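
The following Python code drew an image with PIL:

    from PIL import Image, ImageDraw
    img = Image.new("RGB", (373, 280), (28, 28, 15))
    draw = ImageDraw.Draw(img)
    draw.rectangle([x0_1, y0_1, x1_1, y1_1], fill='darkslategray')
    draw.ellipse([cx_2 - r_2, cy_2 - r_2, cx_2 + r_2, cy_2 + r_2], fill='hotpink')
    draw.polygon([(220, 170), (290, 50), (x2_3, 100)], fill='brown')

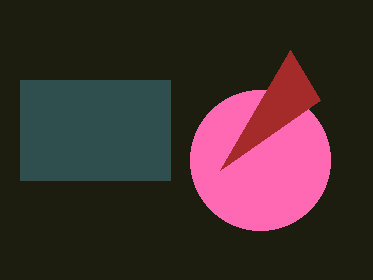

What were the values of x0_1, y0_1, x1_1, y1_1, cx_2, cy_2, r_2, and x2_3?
x0_1 = 20
y0_1 = 80
x1_1 = 170
y1_1 = 180
cx_2 = 260
cy_2 = 160
r_2 = 70
x2_3 = 320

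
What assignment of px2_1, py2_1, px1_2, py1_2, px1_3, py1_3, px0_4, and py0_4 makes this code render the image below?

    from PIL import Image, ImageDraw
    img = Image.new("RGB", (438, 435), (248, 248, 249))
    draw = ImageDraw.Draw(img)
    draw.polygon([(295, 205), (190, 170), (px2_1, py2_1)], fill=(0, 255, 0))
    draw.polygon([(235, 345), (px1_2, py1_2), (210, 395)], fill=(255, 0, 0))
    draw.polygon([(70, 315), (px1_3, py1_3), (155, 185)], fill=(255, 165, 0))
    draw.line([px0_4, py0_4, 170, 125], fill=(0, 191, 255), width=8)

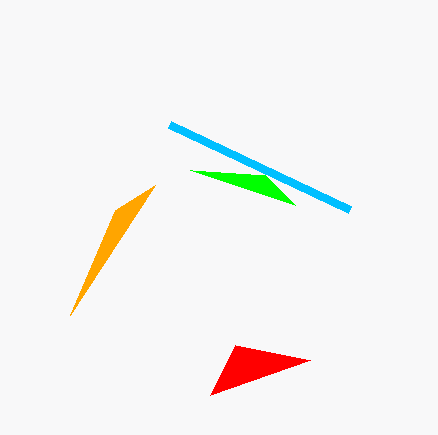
px2_1 = 265, py2_1 = 175, px1_2 = 310, py1_2 = 360, px1_3 = 115, py1_3 = 210, px0_4 = 350, py0_4 = 210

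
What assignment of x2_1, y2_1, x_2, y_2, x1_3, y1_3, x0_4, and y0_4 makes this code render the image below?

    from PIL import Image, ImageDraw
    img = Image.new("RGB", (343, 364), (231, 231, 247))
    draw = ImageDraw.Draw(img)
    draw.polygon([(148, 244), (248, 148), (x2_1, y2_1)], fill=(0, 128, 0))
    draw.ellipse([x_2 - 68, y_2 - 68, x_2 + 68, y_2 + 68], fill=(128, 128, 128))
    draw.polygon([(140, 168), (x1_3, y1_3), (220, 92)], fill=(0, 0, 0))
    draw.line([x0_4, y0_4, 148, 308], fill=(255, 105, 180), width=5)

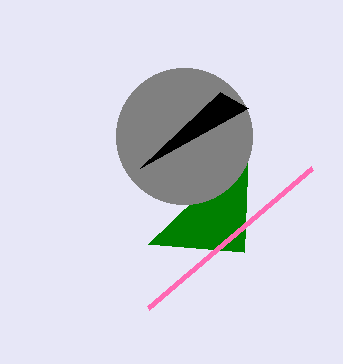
x2_1 = 244; y2_1 = 252; x_2 = 184; y_2 = 136; x1_3 = 248; y1_3 = 108; x0_4 = 312; y0_4 = 168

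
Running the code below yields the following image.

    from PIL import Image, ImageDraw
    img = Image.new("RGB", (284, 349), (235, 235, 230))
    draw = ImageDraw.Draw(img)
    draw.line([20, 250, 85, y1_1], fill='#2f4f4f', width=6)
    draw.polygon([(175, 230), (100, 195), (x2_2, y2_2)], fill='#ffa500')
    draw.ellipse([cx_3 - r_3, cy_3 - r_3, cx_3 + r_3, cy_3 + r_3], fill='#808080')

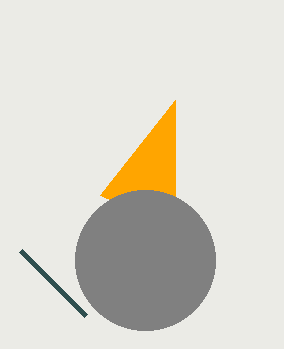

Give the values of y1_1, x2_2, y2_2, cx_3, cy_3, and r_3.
y1_1 = 315; x2_2 = 175; y2_2 = 100; cx_3 = 145; cy_3 = 260; r_3 = 70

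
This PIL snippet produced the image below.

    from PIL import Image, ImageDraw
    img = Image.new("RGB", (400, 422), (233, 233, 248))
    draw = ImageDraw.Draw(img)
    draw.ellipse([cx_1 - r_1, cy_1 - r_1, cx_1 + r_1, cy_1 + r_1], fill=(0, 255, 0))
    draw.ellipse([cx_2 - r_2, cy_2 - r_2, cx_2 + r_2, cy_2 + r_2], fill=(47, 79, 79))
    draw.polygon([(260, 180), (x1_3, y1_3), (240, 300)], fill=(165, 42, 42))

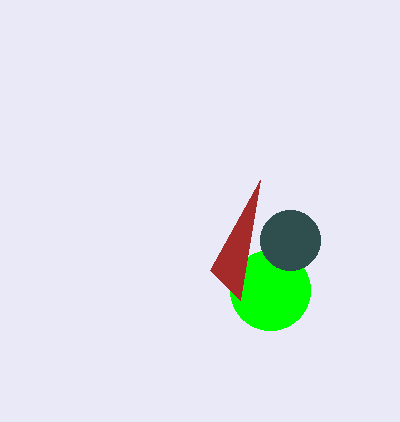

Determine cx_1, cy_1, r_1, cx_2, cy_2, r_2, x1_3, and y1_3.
cx_1 = 270, cy_1 = 290, r_1 = 40, cx_2 = 290, cy_2 = 240, r_2 = 30, x1_3 = 210, y1_3 = 270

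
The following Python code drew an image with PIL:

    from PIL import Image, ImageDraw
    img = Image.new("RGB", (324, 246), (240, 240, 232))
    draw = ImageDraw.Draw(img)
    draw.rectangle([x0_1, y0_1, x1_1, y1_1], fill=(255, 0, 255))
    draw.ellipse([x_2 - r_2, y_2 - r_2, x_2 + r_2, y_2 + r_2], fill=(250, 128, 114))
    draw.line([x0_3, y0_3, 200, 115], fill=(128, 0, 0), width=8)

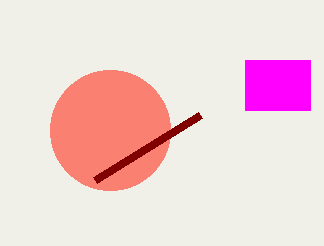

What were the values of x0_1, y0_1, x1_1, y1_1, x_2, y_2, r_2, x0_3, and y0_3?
x0_1 = 245; y0_1 = 60; x1_1 = 310; y1_1 = 110; x_2 = 110; y_2 = 130; r_2 = 60; x0_3 = 95; y0_3 = 180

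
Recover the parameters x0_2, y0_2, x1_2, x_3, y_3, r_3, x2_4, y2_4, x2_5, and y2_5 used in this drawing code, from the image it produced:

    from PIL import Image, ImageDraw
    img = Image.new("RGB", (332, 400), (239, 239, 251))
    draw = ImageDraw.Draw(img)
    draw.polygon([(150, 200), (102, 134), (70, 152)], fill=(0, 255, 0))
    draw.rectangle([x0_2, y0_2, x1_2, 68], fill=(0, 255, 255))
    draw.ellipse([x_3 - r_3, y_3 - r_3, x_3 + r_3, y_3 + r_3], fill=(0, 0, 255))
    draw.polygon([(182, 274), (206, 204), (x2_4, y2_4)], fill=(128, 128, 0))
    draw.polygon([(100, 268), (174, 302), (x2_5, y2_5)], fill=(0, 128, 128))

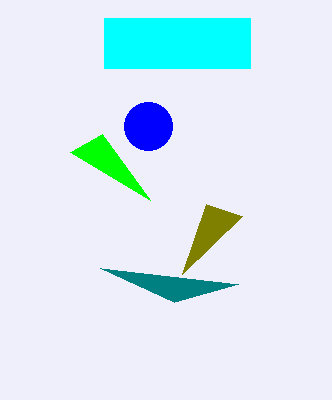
x0_2 = 104, y0_2 = 18, x1_2 = 250, x_3 = 148, y_3 = 126, r_3 = 24, x2_4 = 242, y2_4 = 216, x2_5 = 238, y2_5 = 284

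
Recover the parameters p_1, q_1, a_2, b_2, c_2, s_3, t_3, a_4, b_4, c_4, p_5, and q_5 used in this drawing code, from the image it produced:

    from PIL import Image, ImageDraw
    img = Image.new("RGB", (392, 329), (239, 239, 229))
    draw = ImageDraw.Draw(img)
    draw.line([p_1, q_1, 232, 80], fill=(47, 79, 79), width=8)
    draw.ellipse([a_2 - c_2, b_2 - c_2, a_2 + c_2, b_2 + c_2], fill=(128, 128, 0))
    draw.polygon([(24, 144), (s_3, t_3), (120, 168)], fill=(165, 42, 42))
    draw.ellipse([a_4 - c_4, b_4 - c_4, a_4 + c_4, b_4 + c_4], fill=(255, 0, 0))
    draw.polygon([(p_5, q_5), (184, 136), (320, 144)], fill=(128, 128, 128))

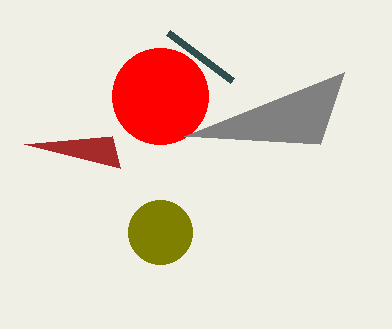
p_1 = 168, q_1 = 32, a_2 = 160, b_2 = 232, c_2 = 32, s_3 = 112, t_3 = 136, a_4 = 160, b_4 = 96, c_4 = 48, p_5 = 344, q_5 = 72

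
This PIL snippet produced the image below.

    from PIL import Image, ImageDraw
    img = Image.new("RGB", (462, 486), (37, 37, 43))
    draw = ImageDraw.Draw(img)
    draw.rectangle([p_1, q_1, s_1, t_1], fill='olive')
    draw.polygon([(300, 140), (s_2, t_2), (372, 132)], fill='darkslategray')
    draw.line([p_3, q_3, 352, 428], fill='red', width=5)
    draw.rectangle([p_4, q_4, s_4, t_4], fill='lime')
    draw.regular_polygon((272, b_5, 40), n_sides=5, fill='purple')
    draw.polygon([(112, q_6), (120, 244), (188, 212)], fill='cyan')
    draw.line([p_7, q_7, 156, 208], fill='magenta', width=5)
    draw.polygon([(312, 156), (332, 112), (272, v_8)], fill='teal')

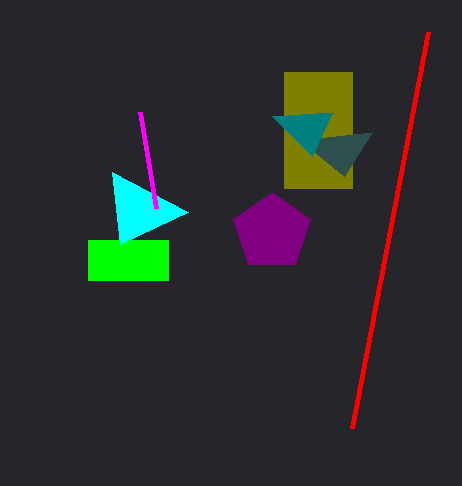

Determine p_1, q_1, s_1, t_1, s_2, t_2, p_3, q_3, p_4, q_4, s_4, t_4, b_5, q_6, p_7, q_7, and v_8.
p_1 = 284; q_1 = 72; s_1 = 352; t_1 = 188; s_2 = 344; t_2 = 176; p_3 = 428; q_3 = 32; p_4 = 88; q_4 = 240; s_4 = 168; t_4 = 280; b_5 = 232; q_6 = 172; p_7 = 140; q_7 = 112; v_8 = 116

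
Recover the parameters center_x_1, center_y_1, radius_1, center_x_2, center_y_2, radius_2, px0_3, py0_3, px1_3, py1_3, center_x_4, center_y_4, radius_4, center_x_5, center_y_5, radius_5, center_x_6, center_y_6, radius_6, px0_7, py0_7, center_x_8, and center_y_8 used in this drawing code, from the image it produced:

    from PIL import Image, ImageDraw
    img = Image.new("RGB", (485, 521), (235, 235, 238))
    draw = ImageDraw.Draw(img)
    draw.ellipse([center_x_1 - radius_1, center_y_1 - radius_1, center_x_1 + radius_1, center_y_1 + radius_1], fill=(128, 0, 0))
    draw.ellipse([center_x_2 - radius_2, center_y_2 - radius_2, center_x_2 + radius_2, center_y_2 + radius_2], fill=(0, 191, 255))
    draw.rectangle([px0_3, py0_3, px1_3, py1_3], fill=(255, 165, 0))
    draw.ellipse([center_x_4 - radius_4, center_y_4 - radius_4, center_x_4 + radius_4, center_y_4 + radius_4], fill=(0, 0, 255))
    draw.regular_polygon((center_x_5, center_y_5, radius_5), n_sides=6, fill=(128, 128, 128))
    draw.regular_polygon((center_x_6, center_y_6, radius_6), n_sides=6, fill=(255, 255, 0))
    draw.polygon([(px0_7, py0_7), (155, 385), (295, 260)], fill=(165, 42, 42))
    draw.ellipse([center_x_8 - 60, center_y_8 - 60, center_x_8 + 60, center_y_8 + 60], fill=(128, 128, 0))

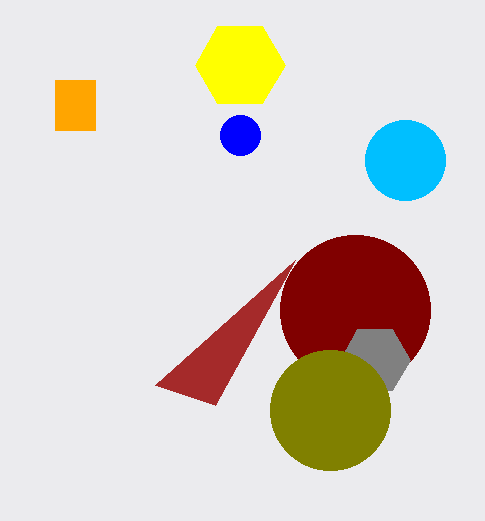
center_x_1 = 355; center_y_1 = 310; radius_1 = 75; center_x_2 = 405; center_y_2 = 160; radius_2 = 40; px0_3 = 55; py0_3 = 80; px1_3 = 95; py1_3 = 130; center_x_4 = 240; center_y_4 = 135; radius_4 = 20; center_x_5 = 375; center_y_5 = 360; radius_5 = 35; center_x_6 = 240; center_y_6 = 65; radius_6 = 45; px0_7 = 215; py0_7 = 405; center_x_8 = 330; center_y_8 = 410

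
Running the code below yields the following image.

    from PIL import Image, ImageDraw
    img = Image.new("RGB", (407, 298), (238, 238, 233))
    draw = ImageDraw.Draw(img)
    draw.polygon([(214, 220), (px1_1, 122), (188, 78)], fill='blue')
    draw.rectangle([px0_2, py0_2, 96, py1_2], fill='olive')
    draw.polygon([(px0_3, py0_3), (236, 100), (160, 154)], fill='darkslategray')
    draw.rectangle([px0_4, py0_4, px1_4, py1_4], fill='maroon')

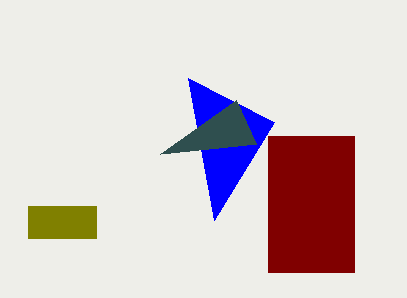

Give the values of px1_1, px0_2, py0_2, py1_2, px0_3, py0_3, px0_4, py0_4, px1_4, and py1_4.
px1_1 = 274, px0_2 = 28, py0_2 = 206, py1_2 = 238, px0_3 = 256, py0_3 = 144, px0_4 = 268, py0_4 = 136, px1_4 = 354, py1_4 = 272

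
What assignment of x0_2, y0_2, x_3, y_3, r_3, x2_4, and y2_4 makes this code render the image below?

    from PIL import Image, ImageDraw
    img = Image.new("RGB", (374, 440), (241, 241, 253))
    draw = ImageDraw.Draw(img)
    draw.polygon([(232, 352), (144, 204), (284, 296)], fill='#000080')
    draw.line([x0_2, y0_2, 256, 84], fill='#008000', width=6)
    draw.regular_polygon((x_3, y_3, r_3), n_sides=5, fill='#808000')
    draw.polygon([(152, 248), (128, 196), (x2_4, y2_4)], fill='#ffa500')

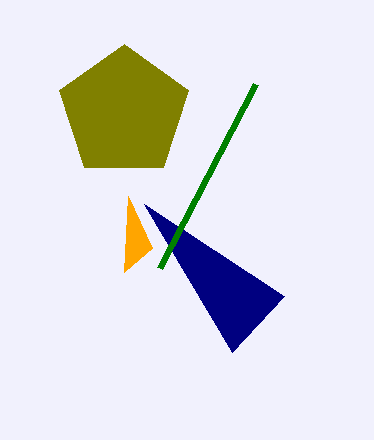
x0_2 = 160; y0_2 = 268; x_3 = 124; y_3 = 112; r_3 = 68; x2_4 = 124; y2_4 = 272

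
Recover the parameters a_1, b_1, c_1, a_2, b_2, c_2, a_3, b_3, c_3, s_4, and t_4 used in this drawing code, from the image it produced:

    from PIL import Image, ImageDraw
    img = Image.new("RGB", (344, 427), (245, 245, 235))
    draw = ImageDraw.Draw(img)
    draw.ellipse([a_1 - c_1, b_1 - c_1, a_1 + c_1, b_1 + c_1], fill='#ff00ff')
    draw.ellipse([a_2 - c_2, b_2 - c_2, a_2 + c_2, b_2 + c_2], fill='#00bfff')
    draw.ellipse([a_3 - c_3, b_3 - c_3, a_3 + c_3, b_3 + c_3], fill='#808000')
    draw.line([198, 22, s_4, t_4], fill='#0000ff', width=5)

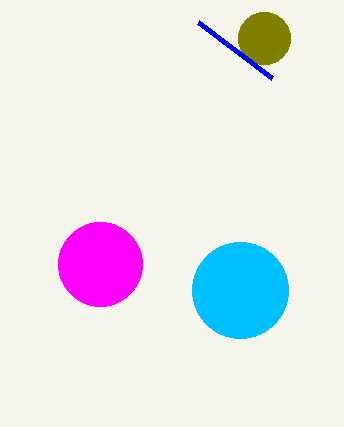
a_1 = 100, b_1 = 264, c_1 = 42, a_2 = 240, b_2 = 290, c_2 = 48, a_3 = 264, b_3 = 38, c_3 = 26, s_4 = 272, t_4 = 78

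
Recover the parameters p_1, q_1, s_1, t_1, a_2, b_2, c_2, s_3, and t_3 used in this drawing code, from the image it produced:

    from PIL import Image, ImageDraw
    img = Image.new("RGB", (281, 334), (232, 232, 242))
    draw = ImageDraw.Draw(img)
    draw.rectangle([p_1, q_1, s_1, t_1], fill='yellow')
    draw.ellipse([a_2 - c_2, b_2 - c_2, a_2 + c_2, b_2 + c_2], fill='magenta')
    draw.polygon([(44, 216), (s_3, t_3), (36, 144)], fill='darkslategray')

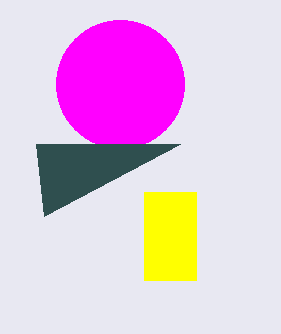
p_1 = 144, q_1 = 192, s_1 = 196, t_1 = 280, a_2 = 120, b_2 = 84, c_2 = 64, s_3 = 180, t_3 = 144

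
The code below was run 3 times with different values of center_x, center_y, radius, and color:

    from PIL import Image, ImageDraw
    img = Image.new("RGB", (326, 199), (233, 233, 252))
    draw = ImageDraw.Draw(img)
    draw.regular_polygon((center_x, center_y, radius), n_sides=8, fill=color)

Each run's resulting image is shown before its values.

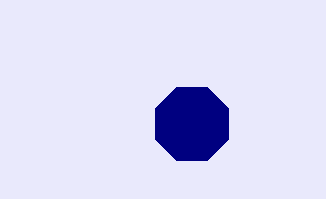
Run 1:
center_x = 192
center_y = 124
radius = 40
color = 'navy'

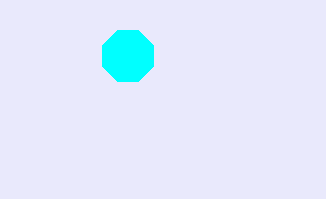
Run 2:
center_x = 128; center_y = 56; radius = 28; color = 'cyan'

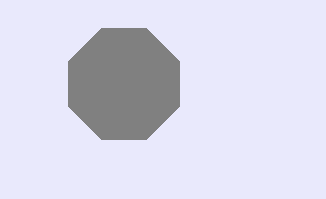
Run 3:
center_x = 124, center_y = 84, radius = 60, color = 'gray'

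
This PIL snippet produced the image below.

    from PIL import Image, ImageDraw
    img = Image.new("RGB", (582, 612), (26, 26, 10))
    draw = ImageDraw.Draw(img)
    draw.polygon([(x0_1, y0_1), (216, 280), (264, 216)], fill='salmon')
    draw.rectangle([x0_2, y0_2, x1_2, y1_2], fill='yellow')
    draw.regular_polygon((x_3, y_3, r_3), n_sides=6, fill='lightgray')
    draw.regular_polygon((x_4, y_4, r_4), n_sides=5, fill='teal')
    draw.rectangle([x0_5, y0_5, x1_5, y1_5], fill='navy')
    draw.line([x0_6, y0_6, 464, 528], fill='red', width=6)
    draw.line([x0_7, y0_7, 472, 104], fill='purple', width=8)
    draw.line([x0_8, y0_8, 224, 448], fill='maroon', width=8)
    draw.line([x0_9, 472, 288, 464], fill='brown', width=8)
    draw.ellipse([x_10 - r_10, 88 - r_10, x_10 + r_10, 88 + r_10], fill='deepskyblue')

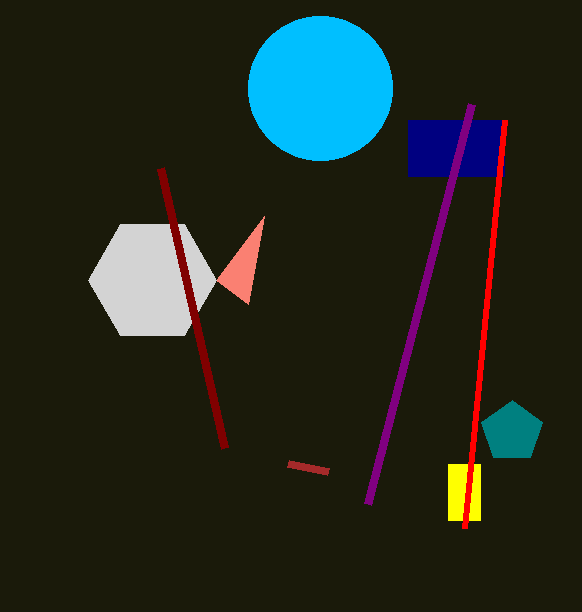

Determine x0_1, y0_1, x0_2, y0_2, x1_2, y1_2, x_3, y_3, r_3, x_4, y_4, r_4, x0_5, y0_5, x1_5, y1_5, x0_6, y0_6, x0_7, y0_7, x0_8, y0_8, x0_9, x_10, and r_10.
x0_1 = 248; y0_1 = 304; x0_2 = 448; y0_2 = 464; x1_2 = 480; y1_2 = 520; x_3 = 152; y_3 = 280; r_3 = 64; x_4 = 512; y_4 = 432; r_4 = 32; x0_5 = 408; y0_5 = 120; x1_5 = 504; y1_5 = 176; x0_6 = 504; y0_6 = 120; x0_7 = 368; y0_7 = 504; x0_8 = 160; y0_8 = 168; x0_9 = 328; x_10 = 320; r_10 = 72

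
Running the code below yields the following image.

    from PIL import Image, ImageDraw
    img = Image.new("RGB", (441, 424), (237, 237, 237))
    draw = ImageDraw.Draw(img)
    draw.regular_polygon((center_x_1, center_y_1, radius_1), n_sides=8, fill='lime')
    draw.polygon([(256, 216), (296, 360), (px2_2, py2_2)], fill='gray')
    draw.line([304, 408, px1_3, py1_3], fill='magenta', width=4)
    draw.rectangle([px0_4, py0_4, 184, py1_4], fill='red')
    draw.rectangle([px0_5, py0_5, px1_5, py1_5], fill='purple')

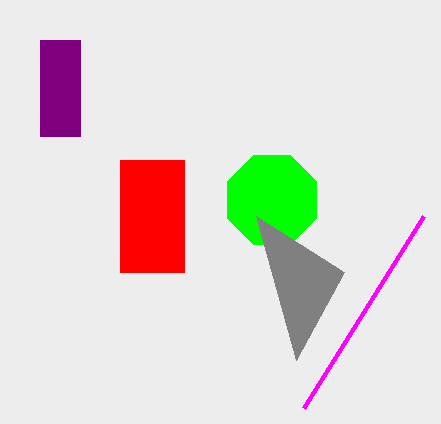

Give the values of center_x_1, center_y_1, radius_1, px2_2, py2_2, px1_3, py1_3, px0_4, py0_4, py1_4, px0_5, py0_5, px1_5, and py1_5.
center_x_1 = 272; center_y_1 = 200; radius_1 = 48; px2_2 = 344; py2_2 = 272; px1_3 = 424; py1_3 = 216; px0_4 = 120; py0_4 = 160; py1_4 = 272; px0_5 = 40; py0_5 = 40; px1_5 = 80; py1_5 = 136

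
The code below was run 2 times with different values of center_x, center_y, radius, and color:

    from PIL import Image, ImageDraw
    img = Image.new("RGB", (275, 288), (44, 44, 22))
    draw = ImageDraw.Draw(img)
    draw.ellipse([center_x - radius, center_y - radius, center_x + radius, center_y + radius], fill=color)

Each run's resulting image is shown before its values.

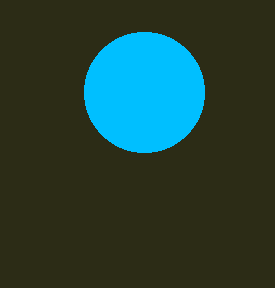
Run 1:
center_x = 144
center_y = 92
radius = 60
color = 'deepskyblue'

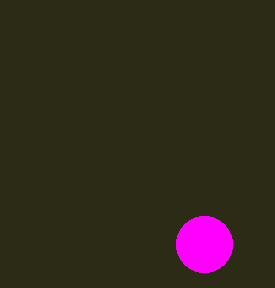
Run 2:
center_x = 204, center_y = 244, radius = 28, color = 'magenta'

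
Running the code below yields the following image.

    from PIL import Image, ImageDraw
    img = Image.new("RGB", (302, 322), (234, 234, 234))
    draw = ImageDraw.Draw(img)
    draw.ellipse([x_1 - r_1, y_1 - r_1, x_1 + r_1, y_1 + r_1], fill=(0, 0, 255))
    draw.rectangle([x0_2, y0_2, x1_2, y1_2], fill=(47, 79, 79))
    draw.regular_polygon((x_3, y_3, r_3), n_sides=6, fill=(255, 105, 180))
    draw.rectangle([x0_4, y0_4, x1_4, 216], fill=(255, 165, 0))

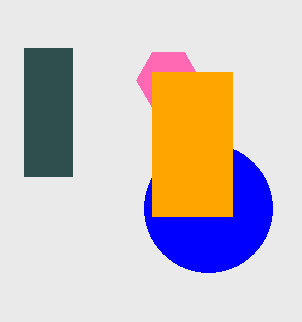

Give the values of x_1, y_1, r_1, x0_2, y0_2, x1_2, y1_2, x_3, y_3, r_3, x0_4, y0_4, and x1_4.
x_1 = 208, y_1 = 208, r_1 = 64, x0_2 = 24, y0_2 = 48, x1_2 = 72, y1_2 = 176, x_3 = 168, y_3 = 80, r_3 = 32, x0_4 = 152, y0_4 = 72, x1_4 = 232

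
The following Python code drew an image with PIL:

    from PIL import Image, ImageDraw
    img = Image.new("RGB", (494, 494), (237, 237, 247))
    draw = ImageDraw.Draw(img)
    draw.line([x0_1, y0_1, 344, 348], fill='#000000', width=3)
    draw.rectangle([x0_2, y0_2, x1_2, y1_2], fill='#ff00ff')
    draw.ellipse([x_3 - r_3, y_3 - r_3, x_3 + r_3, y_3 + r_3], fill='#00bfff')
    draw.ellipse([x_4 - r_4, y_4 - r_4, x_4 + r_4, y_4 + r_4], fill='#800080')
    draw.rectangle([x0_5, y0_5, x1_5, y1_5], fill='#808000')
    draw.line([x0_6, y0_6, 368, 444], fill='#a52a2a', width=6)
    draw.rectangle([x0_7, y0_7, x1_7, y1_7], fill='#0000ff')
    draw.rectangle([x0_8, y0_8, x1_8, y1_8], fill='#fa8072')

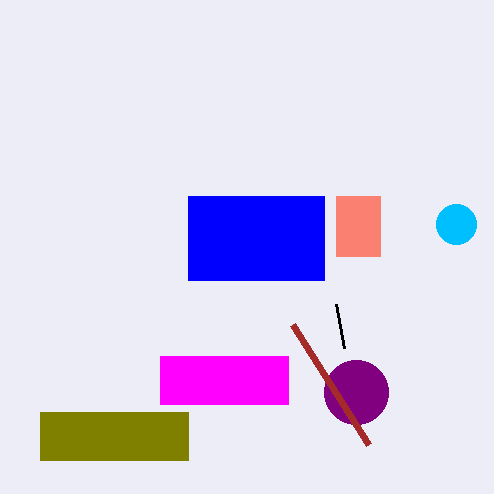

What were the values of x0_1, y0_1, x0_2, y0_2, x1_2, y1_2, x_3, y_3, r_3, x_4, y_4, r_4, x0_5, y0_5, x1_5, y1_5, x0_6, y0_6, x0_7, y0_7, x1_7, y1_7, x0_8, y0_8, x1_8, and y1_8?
x0_1 = 336
y0_1 = 304
x0_2 = 160
y0_2 = 356
x1_2 = 288
y1_2 = 404
x_3 = 456
y_3 = 224
r_3 = 20
x_4 = 356
y_4 = 392
r_4 = 32
x0_5 = 40
y0_5 = 412
x1_5 = 188
y1_5 = 460
x0_6 = 292
y0_6 = 324
x0_7 = 188
y0_7 = 196
x1_7 = 324
y1_7 = 280
x0_8 = 336
y0_8 = 196
x1_8 = 380
y1_8 = 256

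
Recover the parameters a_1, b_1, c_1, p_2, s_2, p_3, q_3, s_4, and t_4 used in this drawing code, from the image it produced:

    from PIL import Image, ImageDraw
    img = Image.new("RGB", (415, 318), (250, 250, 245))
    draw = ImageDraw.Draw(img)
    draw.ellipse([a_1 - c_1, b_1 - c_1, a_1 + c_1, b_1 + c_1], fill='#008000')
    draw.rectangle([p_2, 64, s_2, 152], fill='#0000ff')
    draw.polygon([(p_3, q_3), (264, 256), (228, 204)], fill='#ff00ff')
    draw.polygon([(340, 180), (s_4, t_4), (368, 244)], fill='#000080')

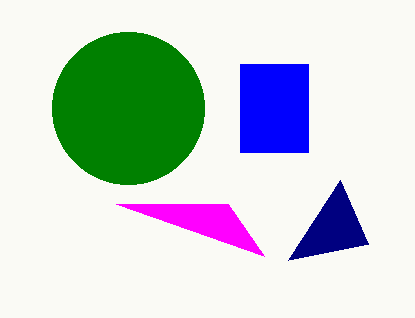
a_1 = 128, b_1 = 108, c_1 = 76, p_2 = 240, s_2 = 308, p_3 = 116, q_3 = 204, s_4 = 288, t_4 = 260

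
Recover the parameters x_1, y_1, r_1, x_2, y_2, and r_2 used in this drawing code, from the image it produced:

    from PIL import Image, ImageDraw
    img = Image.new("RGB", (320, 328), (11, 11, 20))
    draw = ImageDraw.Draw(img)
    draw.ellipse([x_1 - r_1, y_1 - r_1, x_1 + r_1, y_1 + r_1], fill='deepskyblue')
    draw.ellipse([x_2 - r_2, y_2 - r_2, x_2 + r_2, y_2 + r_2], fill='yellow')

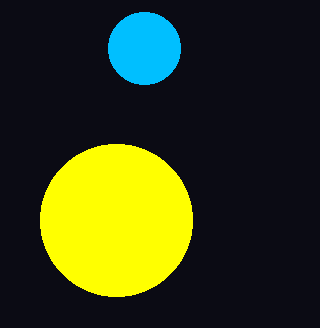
x_1 = 144; y_1 = 48; r_1 = 36; x_2 = 116; y_2 = 220; r_2 = 76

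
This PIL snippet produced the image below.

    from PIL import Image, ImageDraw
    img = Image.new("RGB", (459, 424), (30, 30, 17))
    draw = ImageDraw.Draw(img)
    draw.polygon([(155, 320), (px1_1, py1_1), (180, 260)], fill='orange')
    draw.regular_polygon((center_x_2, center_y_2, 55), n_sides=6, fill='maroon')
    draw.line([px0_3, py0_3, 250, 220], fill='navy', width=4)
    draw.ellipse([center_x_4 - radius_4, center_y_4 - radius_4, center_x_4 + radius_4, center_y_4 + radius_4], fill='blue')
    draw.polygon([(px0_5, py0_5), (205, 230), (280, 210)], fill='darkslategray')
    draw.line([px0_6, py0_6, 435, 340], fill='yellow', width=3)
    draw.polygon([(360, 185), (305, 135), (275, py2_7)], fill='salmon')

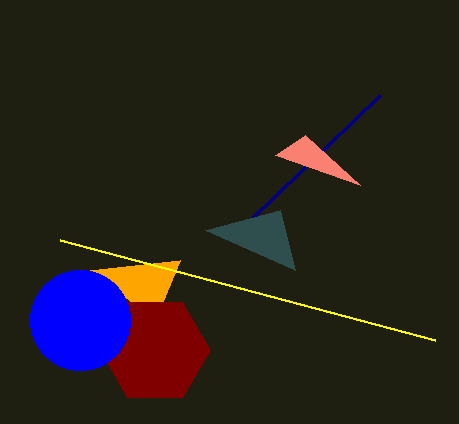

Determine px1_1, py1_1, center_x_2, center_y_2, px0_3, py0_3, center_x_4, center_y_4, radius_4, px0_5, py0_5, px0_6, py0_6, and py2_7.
px1_1 = 90; py1_1 = 270; center_x_2 = 155; center_y_2 = 350; px0_3 = 380; py0_3 = 95; center_x_4 = 80; center_y_4 = 320; radius_4 = 50; px0_5 = 295; py0_5 = 270; px0_6 = 60; py0_6 = 240; py2_7 = 155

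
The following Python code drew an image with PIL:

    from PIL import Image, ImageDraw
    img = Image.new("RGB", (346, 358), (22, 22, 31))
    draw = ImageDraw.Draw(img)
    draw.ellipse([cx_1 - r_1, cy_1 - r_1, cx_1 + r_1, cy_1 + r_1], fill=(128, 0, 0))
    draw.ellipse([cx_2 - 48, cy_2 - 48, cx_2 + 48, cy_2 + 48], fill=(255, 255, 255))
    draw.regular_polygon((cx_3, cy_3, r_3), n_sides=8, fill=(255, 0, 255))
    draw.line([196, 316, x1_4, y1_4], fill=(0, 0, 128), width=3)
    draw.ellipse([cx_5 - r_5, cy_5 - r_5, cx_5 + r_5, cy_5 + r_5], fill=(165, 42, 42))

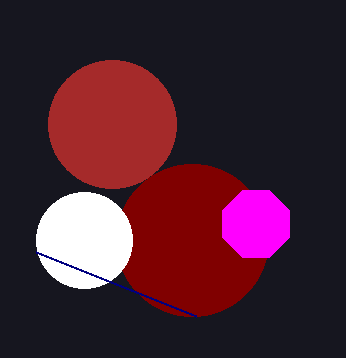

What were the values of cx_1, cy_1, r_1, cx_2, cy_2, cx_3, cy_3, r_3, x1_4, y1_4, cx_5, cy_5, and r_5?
cx_1 = 192, cy_1 = 240, r_1 = 76, cx_2 = 84, cy_2 = 240, cx_3 = 256, cy_3 = 224, r_3 = 36, x1_4 = 36, y1_4 = 252, cx_5 = 112, cy_5 = 124, r_5 = 64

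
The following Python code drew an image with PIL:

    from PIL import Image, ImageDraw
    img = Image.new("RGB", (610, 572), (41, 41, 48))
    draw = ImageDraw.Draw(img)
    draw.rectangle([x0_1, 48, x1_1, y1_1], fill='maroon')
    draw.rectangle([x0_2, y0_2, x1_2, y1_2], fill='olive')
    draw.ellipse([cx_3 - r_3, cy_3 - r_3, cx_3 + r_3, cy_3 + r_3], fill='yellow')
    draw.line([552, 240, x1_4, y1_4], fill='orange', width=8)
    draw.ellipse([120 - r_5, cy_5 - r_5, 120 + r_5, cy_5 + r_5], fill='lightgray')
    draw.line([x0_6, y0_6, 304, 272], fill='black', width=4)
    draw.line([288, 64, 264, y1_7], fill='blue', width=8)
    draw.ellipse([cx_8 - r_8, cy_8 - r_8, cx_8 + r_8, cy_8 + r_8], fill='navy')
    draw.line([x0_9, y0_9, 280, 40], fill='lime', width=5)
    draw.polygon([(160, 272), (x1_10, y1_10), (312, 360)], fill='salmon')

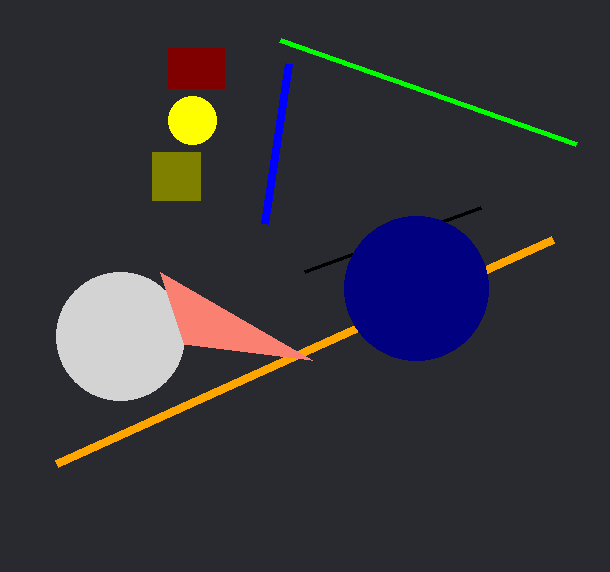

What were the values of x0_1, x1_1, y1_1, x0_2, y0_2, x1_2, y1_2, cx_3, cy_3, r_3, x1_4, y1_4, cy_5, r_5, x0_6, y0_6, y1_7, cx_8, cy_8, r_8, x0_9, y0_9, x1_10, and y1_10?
x0_1 = 168; x1_1 = 224; y1_1 = 88; x0_2 = 152; y0_2 = 152; x1_2 = 200; y1_2 = 200; cx_3 = 192; cy_3 = 120; r_3 = 24; x1_4 = 56; y1_4 = 464; cy_5 = 336; r_5 = 64; x0_6 = 480; y0_6 = 208; y1_7 = 224; cx_8 = 416; cy_8 = 288; r_8 = 72; x0_9 = 576; y0_9 = 144; x1_10 = 184; y1_10 = 344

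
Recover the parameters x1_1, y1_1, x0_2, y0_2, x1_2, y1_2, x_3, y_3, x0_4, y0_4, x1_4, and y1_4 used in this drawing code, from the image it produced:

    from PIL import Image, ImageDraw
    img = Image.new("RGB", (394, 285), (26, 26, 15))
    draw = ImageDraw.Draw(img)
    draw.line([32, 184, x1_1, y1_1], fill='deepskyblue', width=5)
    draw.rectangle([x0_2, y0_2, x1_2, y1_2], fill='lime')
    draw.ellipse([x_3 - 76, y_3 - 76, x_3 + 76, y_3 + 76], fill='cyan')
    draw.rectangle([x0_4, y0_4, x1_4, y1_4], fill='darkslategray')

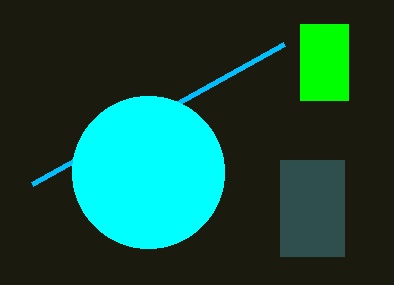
x1_1 = 284; y1_1 = 44; x0_2 = 300; y0_2 = 24; x1_2 = 348; y1_2 = 100; x_3 = 148; y_3 = 172; x0_4 = 280; y0_4 = 160; x1_4 = 344; y1_4 = 256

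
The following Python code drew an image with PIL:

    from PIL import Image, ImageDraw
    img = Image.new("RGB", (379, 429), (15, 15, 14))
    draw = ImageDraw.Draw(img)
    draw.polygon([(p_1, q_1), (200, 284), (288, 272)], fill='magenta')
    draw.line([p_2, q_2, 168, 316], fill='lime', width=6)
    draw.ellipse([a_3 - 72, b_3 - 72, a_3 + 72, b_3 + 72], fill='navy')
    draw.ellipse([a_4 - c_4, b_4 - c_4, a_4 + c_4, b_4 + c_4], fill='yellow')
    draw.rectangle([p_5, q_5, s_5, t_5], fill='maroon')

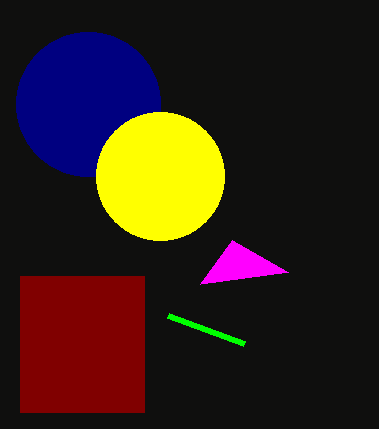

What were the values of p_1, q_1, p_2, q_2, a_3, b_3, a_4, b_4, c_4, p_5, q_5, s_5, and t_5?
p_1 = 232; q_1 = 240; p_2 = 244; q_2 = 344; a_3 = 88; b_3 = 104; a_4 = 160; b_4 = 176; c_4 = 64; p_5 = 20; q_5 = 276; s_5 = 144; t_5 = 412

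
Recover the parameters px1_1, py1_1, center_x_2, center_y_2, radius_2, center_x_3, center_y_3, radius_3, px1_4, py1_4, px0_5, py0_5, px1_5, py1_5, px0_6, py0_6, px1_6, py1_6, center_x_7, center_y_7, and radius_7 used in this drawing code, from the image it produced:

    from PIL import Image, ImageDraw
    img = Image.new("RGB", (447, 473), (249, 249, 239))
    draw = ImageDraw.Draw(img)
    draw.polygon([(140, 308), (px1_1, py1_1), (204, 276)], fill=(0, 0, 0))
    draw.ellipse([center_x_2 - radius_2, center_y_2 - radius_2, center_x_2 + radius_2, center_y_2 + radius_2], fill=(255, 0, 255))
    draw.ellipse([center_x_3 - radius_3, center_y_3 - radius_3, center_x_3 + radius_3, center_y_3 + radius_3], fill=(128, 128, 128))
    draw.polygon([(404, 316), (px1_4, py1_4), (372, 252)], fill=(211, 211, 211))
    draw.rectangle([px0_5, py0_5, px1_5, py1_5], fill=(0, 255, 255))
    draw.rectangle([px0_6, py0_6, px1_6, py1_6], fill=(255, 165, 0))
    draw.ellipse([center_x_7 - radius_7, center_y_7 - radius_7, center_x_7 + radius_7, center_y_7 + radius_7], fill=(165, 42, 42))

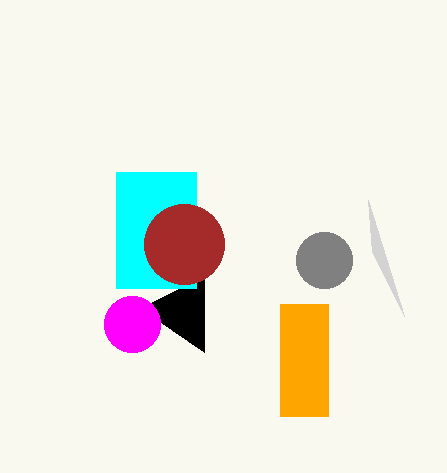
px1_1 = 204; py1_1 = 352; center_x_2 = 132; center_y_2 = 324; radius_2 = 28; center_x_3 = 324; center_y_3 = 260; radius_3 = 28; px1_4 = 368; py1_4 = 200; px0_5 = 116; py0_5 = 172; px1_5 = 196; py1_5 = 288; px0_6 = 280; py0_6 = 304; px1_6 = 328; py1_6 = 416; center_x_7 = 184; center_y_7 = 244; radius_7 = 40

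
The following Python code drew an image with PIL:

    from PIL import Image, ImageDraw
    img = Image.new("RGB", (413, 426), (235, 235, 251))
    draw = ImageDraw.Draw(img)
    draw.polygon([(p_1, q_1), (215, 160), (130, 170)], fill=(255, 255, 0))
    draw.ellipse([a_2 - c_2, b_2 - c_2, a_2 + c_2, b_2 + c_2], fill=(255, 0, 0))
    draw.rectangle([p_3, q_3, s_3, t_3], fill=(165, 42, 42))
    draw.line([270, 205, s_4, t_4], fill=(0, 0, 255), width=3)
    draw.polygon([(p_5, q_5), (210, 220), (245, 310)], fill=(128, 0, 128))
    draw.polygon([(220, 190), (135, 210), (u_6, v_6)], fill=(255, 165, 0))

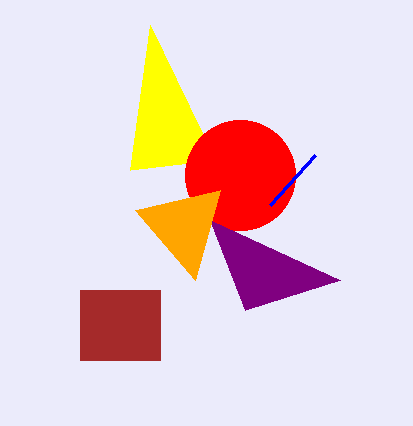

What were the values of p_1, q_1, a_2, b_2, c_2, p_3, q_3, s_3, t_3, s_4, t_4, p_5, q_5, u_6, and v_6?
p_1 = 150, q_1 = 25, a_2 = 240, b_2 = 175, c_2 = 55, p_3 = 80, q_3 = 290, s_3 = 160, t_3 = 360, s_4 = 315, t_4 = 155, p_5 = 340, q_5 = 280, u_6 = 195, v_6 = 280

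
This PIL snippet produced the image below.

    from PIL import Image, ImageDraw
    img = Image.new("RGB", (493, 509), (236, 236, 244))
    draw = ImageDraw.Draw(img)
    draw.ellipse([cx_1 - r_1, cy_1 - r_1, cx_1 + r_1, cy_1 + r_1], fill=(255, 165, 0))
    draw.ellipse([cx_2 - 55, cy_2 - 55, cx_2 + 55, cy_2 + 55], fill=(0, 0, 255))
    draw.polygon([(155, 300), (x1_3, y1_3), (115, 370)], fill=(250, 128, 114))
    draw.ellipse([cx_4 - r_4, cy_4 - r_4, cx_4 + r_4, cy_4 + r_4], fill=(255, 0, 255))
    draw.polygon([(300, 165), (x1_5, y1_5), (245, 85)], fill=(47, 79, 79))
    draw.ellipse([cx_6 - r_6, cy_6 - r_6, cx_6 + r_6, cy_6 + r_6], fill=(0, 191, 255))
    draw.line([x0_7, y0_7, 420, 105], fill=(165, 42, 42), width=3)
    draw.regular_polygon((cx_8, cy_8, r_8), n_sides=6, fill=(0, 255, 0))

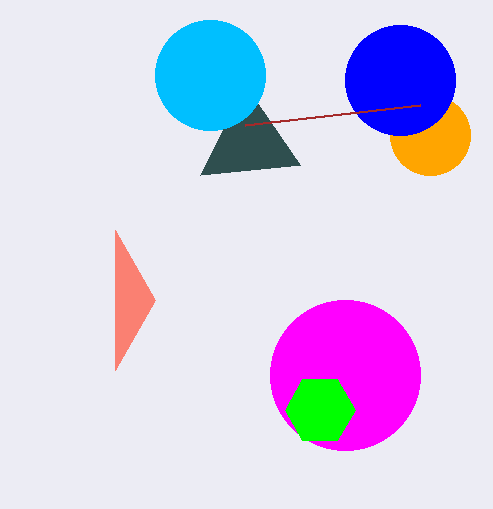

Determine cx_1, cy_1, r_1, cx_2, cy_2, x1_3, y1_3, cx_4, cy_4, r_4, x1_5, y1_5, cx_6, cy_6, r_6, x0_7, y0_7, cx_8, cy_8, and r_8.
cx_1 = 430; cy_1 = 135; r_1 = 40; cx_2 = 400; cy_2 = 80; x1_3 = 115; y1_3 = 230; cx_4 = 345; cy_4 = 375; r_4 = 75; x1_5 = 200; y1_5 = 175; cx_6 = 210; cy_6 = 75; r_6 = 55; x0_7 = 245; y0_7 = 125; cx_8 = 320; cy_8 = 410; r_8 = 35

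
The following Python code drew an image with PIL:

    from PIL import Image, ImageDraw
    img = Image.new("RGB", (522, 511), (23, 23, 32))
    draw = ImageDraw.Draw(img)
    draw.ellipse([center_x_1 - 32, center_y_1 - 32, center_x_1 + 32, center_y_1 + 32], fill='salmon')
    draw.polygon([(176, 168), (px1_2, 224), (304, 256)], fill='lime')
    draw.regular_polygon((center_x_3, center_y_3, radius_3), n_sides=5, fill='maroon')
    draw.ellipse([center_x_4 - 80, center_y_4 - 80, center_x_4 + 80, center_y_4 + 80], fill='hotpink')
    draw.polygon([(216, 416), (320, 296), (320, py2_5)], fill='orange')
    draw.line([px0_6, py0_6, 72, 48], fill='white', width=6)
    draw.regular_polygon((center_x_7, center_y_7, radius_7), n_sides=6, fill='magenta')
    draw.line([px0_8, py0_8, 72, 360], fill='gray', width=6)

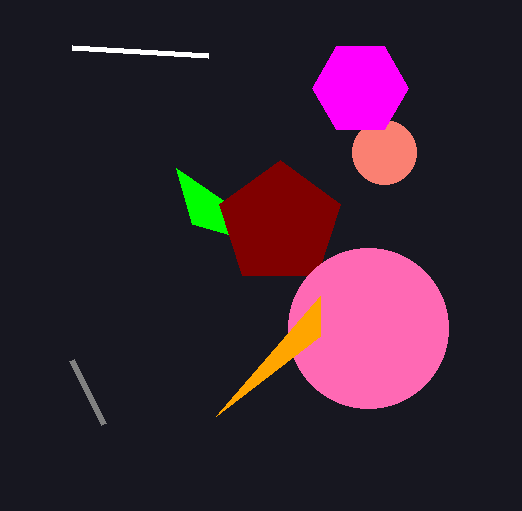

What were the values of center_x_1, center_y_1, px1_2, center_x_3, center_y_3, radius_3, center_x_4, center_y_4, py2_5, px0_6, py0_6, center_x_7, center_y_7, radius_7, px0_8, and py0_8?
center_x_1 = 384, center_y_1 = 152, px1_2 = 192, center_x_3 = 280, center_y_3 = 224, radius_3 = 64, center_x_4 = 368, center_y_4 = 328, py2_5 = 336, px0_6 = 208, py0_6 = 56, center_x_7 = 360, center_y_7 = 88, radius_7 = 48, px0_8 = 104, py0_8 = 424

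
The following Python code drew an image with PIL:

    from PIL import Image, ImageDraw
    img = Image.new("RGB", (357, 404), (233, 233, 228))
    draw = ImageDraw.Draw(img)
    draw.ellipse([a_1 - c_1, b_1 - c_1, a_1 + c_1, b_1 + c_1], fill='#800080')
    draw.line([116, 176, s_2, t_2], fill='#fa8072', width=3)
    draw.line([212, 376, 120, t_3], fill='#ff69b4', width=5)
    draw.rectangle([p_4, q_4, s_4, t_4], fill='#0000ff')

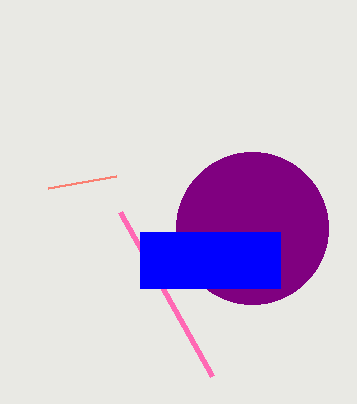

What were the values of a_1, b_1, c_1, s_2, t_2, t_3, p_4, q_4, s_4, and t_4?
a_1 = 252
b_1 = 228
c_1 = 76
s_2 = 48
t_2 = 188
t_3 = 212
p_4 = 140
q_4 = 232
s_4 = 280
t_4 = 288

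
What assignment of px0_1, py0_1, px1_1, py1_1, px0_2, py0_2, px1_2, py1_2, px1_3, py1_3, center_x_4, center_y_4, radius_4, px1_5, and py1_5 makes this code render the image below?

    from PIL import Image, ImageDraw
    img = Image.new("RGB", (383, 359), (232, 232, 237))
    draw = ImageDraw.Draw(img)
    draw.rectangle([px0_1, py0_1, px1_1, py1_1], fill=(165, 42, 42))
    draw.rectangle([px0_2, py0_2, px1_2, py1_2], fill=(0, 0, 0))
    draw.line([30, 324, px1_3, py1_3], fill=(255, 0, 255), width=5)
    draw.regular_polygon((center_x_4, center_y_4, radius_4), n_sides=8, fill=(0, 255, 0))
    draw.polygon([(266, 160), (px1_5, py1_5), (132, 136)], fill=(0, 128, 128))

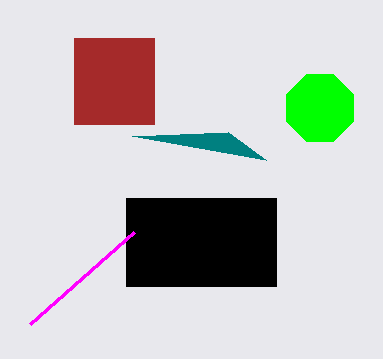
px0_1 = 74; py0_1 = 38; px1_1 = 154; py1_1 = 124; px0_2 = 126; py0_2 = 198; px1_2 = 276; py1_2 = 286; px1_3 = 134; py1_3 = 232; center_x_4 = 320; center_y_4 = 108; radius_4 = 36; px1_5 = 228; py1_5 = 132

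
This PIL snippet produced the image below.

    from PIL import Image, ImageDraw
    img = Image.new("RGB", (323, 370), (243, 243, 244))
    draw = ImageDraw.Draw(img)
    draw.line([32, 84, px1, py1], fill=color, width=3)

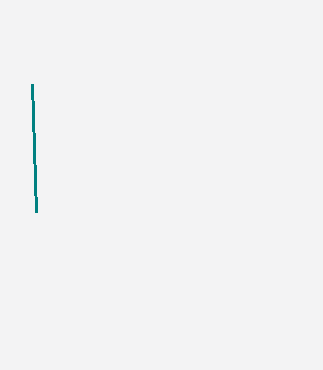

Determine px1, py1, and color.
px1 = 36, py1 = 212, color = 'teal'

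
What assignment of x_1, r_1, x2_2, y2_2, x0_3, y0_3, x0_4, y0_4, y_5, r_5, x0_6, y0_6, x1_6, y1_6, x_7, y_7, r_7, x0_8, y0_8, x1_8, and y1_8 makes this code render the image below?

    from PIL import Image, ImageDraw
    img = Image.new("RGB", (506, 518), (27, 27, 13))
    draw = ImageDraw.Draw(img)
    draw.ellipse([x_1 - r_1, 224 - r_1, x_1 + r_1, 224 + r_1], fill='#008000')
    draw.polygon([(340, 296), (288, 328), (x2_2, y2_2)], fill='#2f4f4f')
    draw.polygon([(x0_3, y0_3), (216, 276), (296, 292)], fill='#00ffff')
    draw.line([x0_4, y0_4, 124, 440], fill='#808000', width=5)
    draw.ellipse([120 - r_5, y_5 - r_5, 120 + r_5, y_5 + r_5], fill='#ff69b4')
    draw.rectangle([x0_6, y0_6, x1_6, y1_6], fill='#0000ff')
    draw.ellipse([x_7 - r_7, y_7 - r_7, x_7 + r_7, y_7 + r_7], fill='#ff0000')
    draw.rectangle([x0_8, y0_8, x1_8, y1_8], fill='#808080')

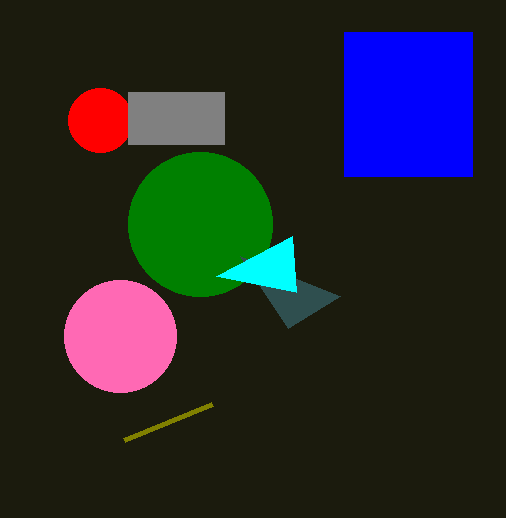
x_1 = 200
r_1 = 72
x2_2 = 240
y2_2 = 256
x0_3 = 292
y0_3 = 236
x0_4 = 212
y0_4 = 404
y_5 = 336
r_5 = 56
x0_6 = 344
y0_6 = 32
x1_6 = 472
y1_6 = 176
x_7 = 100
y_7 = 120
r_7 = 32
x0_8 = 128
y0_8 = 92
x1_8 = 224
y1_8 = 144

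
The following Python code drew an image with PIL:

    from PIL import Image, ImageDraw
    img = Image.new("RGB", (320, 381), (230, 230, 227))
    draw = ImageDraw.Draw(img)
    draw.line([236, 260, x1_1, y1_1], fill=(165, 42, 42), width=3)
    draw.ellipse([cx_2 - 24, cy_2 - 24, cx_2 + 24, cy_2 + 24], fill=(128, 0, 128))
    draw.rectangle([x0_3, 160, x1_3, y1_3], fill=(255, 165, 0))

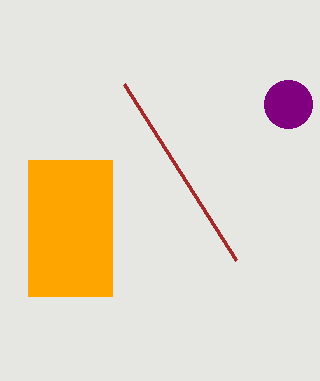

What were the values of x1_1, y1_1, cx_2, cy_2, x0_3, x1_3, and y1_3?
x1_1 = 124, y1_1 = 84, cx_2 = 288, cy_2 = 104, x0_3 = 28, x1_3 = 112, y1_3 = 296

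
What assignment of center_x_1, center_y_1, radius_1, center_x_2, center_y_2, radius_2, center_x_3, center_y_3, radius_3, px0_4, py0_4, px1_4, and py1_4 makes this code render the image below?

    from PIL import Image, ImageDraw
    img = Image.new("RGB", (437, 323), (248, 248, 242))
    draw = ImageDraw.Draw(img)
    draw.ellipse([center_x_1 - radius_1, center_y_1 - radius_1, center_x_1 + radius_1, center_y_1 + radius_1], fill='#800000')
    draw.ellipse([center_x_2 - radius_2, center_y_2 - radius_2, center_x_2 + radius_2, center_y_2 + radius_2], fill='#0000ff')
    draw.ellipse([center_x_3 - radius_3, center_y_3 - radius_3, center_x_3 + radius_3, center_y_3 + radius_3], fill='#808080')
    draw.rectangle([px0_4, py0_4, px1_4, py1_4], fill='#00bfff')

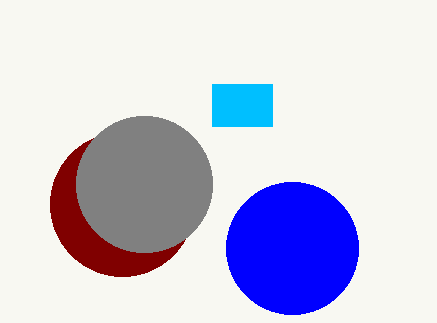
center_x_1 = 122, center_y_1 = 204, radius_1 = 72, center_x_2 = 292, center_y_2 = 248, radius_2 = 66, center_x_3 = 144, center_y_3 = 184, radius_3 = 68, px0_4 = 212, py0_4 = 84, px1_4 = 272, py1_4 = 126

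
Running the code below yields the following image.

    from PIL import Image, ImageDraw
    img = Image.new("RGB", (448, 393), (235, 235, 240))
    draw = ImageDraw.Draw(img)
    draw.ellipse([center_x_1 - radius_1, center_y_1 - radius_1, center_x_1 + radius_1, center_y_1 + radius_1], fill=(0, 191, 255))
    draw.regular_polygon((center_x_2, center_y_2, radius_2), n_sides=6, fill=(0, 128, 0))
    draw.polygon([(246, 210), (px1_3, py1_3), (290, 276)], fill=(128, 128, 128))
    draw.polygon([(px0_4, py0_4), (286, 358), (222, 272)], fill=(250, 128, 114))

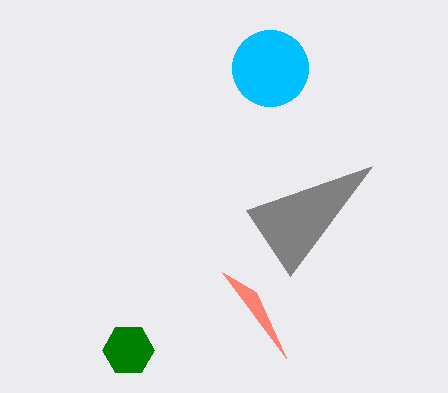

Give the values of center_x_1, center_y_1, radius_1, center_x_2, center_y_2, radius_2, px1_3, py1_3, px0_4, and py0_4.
center_x_1 = 270, center_y_1 = 68, radius_1 = 38, center_x_2 = 128, center_y_2 = 350, radius_2 = 26, px1_3 = 372, py1_3 = 166, px0_4 = 256, py0_4 = 292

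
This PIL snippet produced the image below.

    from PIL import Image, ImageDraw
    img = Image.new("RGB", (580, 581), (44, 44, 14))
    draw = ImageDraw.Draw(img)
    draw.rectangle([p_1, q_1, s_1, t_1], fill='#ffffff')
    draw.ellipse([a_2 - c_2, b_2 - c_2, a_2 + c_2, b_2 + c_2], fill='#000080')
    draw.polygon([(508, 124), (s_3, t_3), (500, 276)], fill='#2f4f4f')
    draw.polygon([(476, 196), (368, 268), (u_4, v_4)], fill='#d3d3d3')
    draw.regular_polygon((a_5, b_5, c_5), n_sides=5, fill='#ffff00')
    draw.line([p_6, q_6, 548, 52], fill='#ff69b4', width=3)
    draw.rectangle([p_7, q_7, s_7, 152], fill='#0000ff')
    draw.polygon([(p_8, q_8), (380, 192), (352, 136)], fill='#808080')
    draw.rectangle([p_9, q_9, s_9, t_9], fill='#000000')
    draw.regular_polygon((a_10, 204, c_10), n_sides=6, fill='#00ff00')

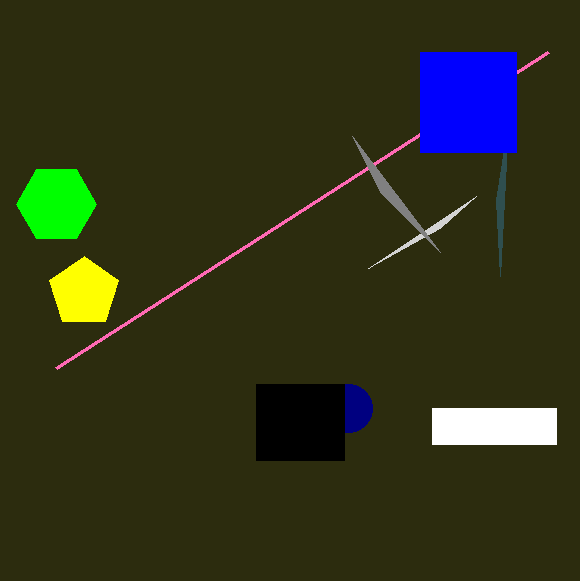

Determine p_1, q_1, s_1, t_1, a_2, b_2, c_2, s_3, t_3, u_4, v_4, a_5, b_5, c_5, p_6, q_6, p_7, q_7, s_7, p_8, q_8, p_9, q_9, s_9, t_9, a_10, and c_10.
p_1 = 432
q_1 = 408
s_1 = 556
t_1 = 444
a_2 = 348
b_2 = 408
c_2 = 24
s_3 = 496
t_3 = 200
u_4 = 440
v_4 = 228
a_5 = 84
b_5 = 292
c_5 = 36
p_6 = 56
q_6 = 368
p_7 = 420
q_7 = 52
s_7 = 516
p_8 = 440
q_8 = 252
p_9 = 256
q_9 = 384
s_9 = 344
t_9 = 460
a_10 = 56
c_10 = 40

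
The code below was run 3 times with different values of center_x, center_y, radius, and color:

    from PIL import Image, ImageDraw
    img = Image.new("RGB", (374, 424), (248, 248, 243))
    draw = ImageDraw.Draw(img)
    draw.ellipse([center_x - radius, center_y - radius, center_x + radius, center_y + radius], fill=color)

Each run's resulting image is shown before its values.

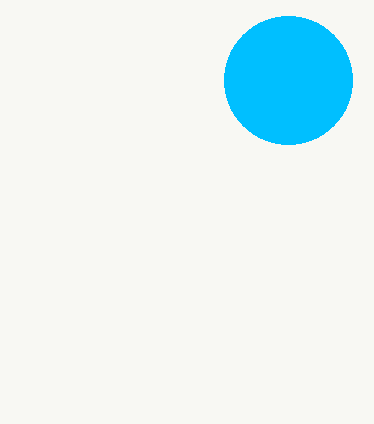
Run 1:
center_x = 288, center_y = 80, radius = 64, color = 'deepskyblue'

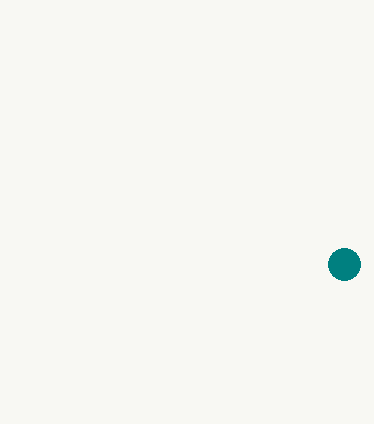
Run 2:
center_x = 344, center_y = 264, radius = 16, color = 'teal'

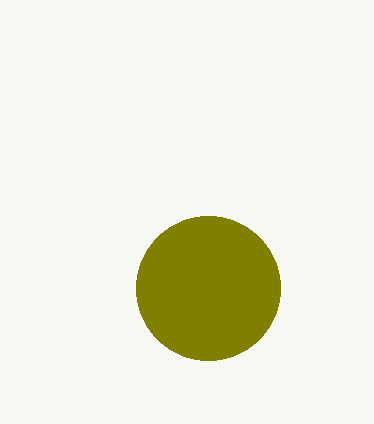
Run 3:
center_x = 208
center_y = 288
radius = 72
color = 'olive'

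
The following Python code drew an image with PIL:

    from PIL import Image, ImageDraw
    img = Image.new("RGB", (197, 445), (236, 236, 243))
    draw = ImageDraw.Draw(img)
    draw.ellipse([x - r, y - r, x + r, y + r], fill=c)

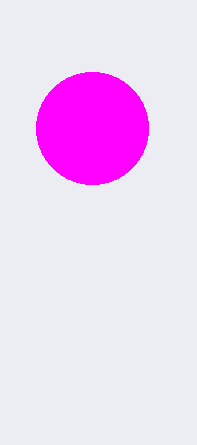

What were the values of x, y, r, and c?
x = 92
y = 128
r = 56
c = 'magenta'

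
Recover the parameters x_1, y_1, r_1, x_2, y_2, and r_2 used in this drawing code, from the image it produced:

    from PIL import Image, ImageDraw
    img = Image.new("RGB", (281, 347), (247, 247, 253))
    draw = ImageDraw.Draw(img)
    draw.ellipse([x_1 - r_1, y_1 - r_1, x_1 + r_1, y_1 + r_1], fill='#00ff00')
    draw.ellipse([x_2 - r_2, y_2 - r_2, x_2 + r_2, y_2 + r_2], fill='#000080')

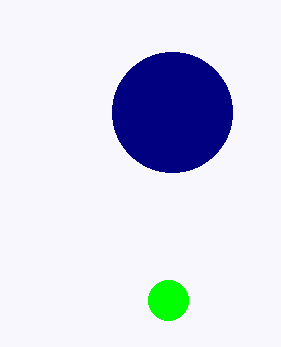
x_1 = 168; y_1 = 300; r_1 = 20; x_2 = 172; y_2 = 112; r_2 = 60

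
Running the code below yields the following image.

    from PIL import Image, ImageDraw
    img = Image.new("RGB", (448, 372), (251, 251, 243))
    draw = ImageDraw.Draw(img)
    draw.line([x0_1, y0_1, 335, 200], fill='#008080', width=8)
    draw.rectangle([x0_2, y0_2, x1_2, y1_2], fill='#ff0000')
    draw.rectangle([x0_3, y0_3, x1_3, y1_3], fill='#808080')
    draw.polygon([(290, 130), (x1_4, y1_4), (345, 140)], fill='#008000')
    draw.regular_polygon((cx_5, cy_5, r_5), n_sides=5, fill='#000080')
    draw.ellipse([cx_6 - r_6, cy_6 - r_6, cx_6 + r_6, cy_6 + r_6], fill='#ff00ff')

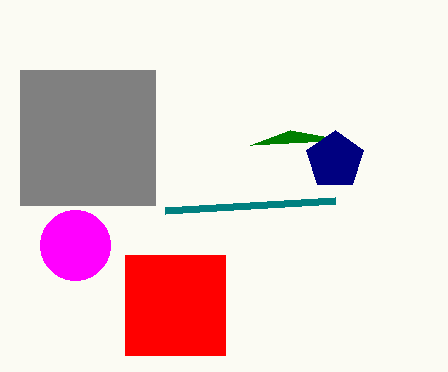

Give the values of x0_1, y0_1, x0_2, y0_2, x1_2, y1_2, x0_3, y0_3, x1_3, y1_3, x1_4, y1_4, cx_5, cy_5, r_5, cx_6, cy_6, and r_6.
x0_1 = 165, y0_1 = 210, x0_2 = 125, y0_2 = 255, x1_2 = 225, y1_2 = 355, x0_3 = 20, y0_3 = 70, x1_3 = 155, y1_3 = 205, x1_4 = 250, y1_4 = 145, cx_5 = 335, cy_5 = 160, r_5 = 30, cx_6 = 75, cy_6 = 245, r_6 = 35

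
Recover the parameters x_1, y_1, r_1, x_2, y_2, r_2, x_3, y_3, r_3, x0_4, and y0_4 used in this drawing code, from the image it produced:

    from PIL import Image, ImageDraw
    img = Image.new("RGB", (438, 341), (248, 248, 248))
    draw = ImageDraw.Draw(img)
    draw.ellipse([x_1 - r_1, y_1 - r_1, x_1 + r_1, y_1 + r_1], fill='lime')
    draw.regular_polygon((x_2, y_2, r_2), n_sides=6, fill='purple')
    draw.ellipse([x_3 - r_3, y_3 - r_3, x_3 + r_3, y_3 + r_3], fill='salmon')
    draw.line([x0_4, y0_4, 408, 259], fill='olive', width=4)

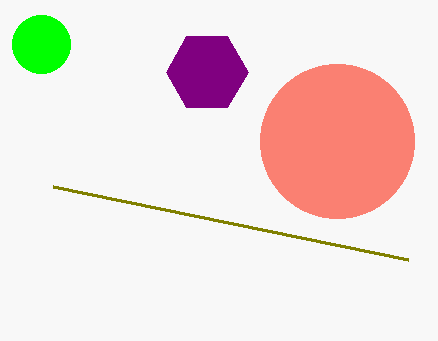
x_1 = 41
y_1 = 44
r_1 = 29
x_2 = 207
y_2 = 72
r_2 = 41
x_3 = 337
y_3 = 141
r_3 = 77
x0_4 = 53
y0_4 = 186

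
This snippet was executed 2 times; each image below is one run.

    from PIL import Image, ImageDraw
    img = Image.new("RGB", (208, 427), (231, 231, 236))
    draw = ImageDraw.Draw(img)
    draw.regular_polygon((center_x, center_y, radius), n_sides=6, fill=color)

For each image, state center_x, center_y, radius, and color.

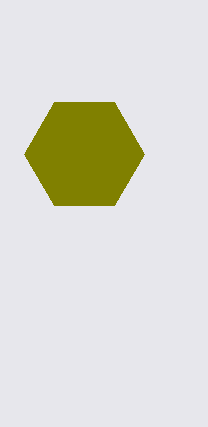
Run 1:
center_x = 84
center_y = 154
radius = 60
color = 'olive'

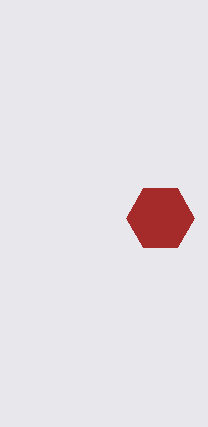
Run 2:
center_x = 160; center_y = 218; radius = 34; color = 'brown'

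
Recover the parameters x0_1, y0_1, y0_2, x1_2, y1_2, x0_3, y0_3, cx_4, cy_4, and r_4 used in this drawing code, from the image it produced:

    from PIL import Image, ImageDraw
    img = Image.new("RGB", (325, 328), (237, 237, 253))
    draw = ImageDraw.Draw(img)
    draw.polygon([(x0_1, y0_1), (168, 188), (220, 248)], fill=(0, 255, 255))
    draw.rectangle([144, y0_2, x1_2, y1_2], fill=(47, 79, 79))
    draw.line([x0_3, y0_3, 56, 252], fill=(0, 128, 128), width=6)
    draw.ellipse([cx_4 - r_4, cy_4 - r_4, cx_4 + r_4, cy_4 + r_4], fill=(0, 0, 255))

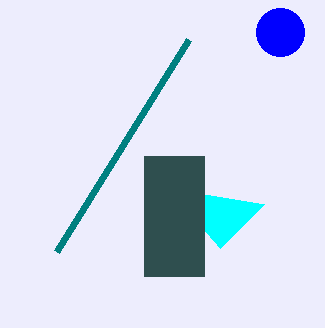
x0_1 = 264
y0_1 = 204
y0_2 = 156
x1_2 = 204
y1_2 = 276
x0_3 = 188
y0_3 = 40
cx_4 = 280
cy_4 = 32
r_4 = 24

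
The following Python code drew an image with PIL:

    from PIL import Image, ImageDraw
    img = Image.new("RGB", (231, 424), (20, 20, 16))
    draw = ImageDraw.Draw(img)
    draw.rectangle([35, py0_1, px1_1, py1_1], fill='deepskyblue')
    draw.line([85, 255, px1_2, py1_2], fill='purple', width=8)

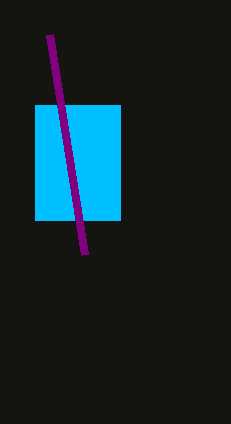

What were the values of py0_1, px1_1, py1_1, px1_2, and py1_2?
py0_1 = 105; px1_1 = 120; py1_1 = 220; px1_2 = 50; py1_2 = 35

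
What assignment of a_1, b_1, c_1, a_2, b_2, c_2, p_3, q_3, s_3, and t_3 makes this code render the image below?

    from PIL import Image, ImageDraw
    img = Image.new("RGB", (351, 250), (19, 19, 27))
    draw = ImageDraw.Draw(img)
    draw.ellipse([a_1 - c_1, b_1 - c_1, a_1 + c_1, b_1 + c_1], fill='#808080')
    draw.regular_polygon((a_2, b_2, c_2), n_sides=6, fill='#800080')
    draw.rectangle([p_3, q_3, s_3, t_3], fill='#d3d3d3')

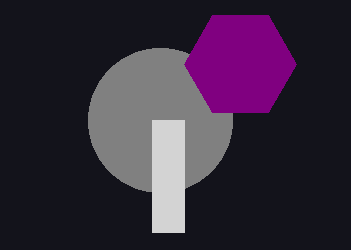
a_1 = 160; b_1 = 120; c_1 = 72; a_2 = 240; b_2 = 64; c_2 = 56; p_3 = 152; q_3 = 120; s_3 = 184; t_3 = 232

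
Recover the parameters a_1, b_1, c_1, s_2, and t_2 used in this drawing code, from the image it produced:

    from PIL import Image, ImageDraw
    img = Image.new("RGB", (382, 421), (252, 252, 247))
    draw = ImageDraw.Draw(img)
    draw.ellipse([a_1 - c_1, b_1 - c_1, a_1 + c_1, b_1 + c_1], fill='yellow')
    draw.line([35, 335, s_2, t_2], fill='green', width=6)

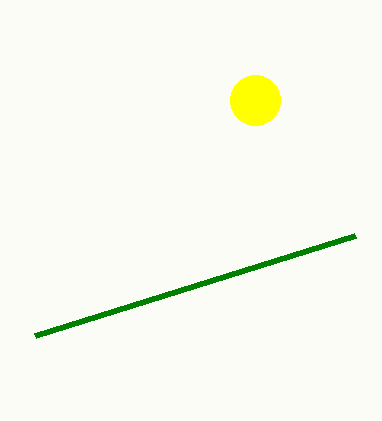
a_1 = 255; b_1 = 100; c_1 = 25; s_2 = 355; t_2 = 235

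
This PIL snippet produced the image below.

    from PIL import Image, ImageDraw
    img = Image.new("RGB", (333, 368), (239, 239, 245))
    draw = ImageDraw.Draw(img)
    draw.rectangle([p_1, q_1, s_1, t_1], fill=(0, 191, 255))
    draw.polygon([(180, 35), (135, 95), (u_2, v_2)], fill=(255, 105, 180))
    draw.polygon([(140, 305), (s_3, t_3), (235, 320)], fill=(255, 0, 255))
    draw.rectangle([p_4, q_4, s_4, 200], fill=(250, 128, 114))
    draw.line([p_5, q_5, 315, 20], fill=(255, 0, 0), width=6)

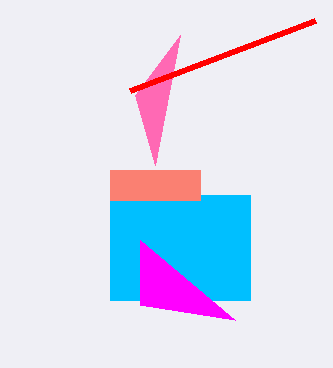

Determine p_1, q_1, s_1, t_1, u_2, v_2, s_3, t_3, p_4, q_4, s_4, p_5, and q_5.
p_1 = 110; q_1 = 195; s_1 = 250; t_1 = 300; u_2 = 155; v_2 = 165; s_3 = 140; t_3 = 240; p_4 = 110; q_4 = 170; s_4 = 200; p_5 = 130; q_5 = 90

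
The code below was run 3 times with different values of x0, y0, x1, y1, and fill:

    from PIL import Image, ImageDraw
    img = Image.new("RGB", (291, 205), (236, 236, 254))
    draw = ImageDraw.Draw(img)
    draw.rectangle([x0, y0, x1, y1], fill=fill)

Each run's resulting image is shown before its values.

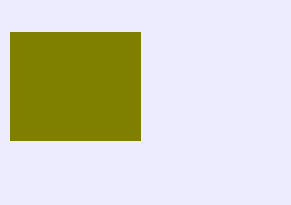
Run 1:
x0 = 10, y0 = 32, x1 = 140, y1 = 140, fill = 'olive'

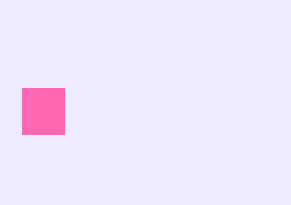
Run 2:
x0 = 22, y0 = 88, x1 = 64, y1 = 134, fill = 'hotpink'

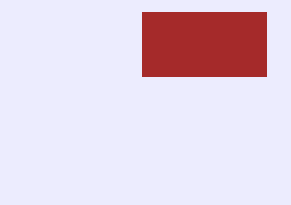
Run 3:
x0 = 142
y0 = 12
x1 = 266
y1 = 76
fill = 'brown'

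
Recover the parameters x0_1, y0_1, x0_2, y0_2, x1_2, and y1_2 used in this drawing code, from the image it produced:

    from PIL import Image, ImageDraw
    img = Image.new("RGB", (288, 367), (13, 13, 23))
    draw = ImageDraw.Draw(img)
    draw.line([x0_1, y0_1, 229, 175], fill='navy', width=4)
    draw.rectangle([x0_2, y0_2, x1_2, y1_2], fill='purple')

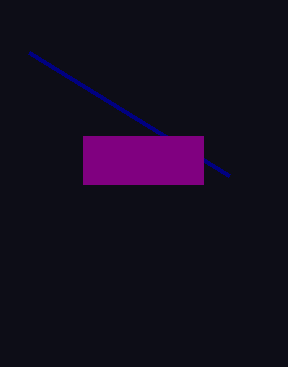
x0_1 = 29; y0_1 = 52; x0_2 = 83; y0_2 = 136; x1_2 = 203; y1_2 = 184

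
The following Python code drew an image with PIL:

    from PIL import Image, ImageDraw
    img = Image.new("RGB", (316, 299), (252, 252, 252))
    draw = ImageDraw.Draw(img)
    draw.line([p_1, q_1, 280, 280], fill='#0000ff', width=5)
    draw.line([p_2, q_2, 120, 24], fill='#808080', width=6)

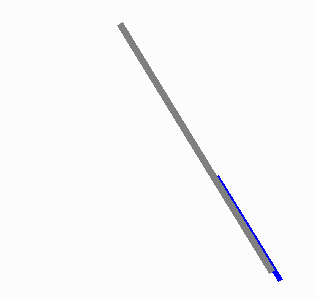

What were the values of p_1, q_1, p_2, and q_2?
p_1 = 216
q_1 = 176
p_2 = 272
q_2 = 272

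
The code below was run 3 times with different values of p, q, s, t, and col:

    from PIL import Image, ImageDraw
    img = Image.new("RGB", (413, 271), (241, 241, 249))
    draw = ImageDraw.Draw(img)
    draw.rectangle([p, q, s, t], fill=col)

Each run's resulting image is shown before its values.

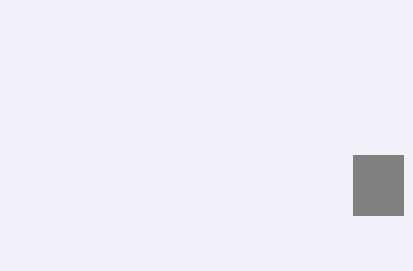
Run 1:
p = 353; q = 155; s = 403; t = 215; col = 'gray'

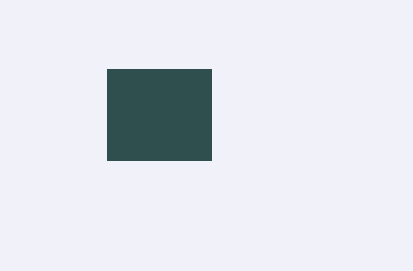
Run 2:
p = 107; q = 69; s = 211; t = 160; col = 'darkslategray'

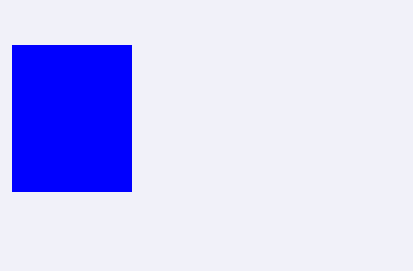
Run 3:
p = 12; q = 45; s = 131; t = 191; col = 'blue'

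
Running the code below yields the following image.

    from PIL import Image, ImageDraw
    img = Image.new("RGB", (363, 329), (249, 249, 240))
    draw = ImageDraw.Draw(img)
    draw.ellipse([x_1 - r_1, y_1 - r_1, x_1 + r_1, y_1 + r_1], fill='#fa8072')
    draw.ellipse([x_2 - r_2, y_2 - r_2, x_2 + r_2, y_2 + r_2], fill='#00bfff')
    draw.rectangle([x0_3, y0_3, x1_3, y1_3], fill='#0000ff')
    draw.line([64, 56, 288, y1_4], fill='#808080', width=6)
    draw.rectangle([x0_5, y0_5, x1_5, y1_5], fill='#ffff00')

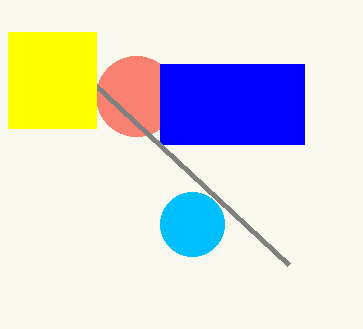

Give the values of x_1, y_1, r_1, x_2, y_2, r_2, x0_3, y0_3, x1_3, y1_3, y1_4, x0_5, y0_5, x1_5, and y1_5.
x_1 = 136
y_1 = 96
r_1 = 40
x_2 = 192
y_2 = 224
r_2 = 32
x0_3 = 160
y0_3 = 64
x1_3 = 304
y1_3 = 144
y1_4 = 264
x0_5 = 8
y0_5 = 32
x1_5 = 96
y1_5 = 128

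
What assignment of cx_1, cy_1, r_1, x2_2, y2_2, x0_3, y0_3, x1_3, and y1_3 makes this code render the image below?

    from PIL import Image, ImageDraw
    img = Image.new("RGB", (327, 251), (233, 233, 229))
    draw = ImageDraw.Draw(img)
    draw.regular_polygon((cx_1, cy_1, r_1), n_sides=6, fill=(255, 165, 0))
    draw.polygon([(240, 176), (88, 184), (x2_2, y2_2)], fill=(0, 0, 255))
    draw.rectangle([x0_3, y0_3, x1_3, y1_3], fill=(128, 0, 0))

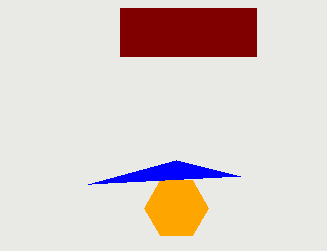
cx_1 = 176, cy_1 = 208, r_1 = 32, x2_2 = 176, y2_2 = 160, x0_3 = 120, y0_3 = 8, x1_3 = 256, y1_3 = 56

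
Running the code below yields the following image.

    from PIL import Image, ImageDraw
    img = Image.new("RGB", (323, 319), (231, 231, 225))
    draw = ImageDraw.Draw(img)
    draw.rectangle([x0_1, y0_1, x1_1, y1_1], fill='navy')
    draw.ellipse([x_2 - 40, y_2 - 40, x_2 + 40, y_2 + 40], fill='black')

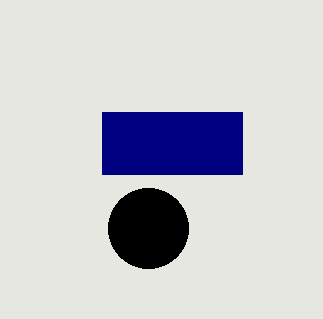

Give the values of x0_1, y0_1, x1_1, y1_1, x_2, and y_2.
x0_1 = 102; y0_1 = 112; x1_1 = 242; y1_1 = 174; x_2 = 148; y_2 = 228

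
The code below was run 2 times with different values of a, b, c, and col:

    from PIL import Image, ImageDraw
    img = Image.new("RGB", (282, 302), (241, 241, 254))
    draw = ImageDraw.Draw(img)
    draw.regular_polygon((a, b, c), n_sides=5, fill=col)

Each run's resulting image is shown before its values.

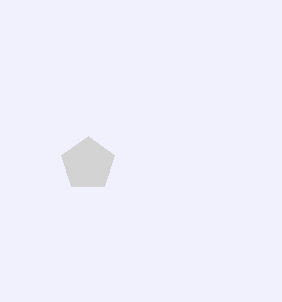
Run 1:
a = 88, b = 164, c = 28, col = 'lightgray'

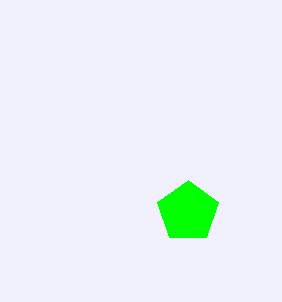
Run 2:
a = 188, b = 212, c = 32, col = 'lime'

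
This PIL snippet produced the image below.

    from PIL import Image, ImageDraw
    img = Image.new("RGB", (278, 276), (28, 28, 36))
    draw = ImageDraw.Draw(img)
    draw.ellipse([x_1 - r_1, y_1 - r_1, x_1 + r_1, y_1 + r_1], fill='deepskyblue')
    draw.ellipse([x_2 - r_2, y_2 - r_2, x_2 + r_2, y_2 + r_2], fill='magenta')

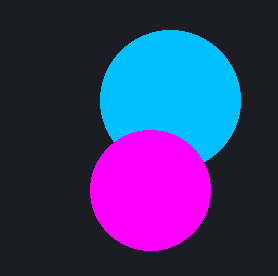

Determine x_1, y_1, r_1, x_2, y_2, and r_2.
x_1 = 170, y_1 = 100, r_1 = 70, x_2 = 150, y_2 = 190, r_2 = 60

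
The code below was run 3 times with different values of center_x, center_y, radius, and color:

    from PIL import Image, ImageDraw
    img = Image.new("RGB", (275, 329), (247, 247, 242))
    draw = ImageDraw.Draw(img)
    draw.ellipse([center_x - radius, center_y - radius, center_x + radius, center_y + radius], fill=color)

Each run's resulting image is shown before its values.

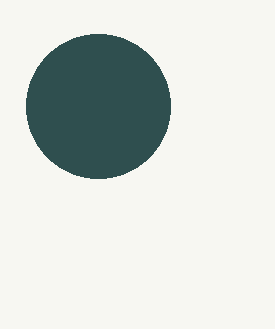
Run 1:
center_x = 98; center_y = 106; radius = 72; color = 'darkslategray'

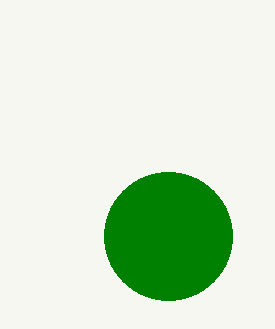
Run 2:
center_x = 168
center_y = 236
radius = 64
color = 'green'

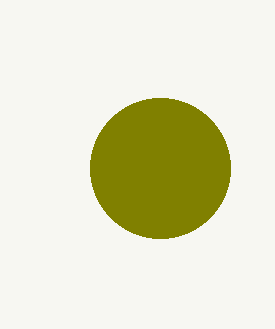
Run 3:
center_x = 160
center_y = 168
radius = 70
color = 'olive'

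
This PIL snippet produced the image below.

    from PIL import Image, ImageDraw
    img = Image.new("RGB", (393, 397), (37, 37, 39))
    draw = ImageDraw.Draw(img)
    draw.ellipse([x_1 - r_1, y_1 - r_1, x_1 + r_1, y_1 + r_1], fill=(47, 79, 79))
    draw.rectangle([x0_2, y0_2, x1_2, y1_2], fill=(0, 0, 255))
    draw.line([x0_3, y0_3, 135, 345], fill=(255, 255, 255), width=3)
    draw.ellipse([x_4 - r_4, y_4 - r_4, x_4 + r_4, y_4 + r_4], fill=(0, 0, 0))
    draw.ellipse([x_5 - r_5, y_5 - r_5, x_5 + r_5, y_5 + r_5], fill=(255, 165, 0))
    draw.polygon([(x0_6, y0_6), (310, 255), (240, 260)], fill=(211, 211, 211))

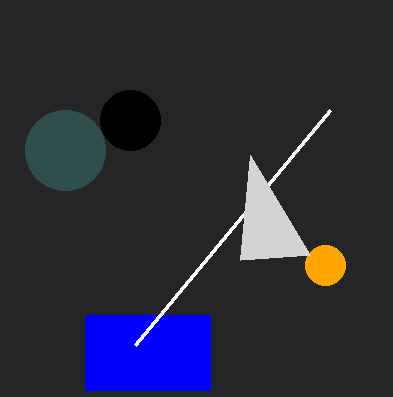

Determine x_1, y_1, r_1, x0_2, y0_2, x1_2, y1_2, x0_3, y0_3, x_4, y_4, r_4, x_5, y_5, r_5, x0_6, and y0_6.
x_1 = 65, y_1 = 150, r_1 = 40, x0_2 = 85, y0_2 = 315, x1_2 = 210, y1_2 = 390, x0_3 = 330, y0_3 = 110, x_4 = 130, y_4 = 120, r_4 = 30, x_5 = 325, y_5 = 265, r_5 = 20, x0_6 = 250, y0_6 = 155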